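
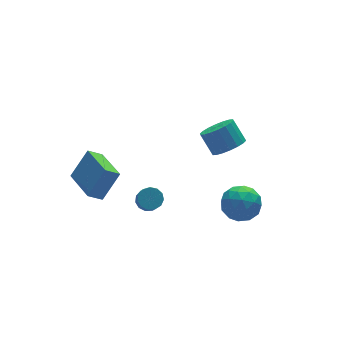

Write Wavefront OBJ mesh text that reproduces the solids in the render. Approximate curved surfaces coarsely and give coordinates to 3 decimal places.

v 3.714 0.807 -0.737
v 4.622 0.802 -0.539
v 4.415 1.667 0.436
v 3.506 1.673 0.237
v 4.591 1.107 -0.817
v 4.383 1.973 0.158
v 4.385 1.353 -1.079
v 4.178 2.218 -0.104
v 4.047 1.49 -1.273
v 3.839 2.356 -0.299
v 3.642 1.493 -1.362
v 3.435 2.359 -0.387
v 3.252 1.359 -1.326
v 3.045 2.225 -0.352
v 2.953 1.117 -1.174
v 2.746 1.982 -0.2
v 2.805 0.813 -0.936
v 2.598 1.678 0.039
v 2.837 0.507 -0.658
v 2.629 1.373 0.317
v 3.042 0.262 -0.396
v 2.835 1.127 0.579
v 3.381 0.124 -0.201
v 3.173 0.99 0.773
v 3.785 0.121 -0.113
v 3.578 0.987 0.862
v 4.175 0.255 -0.148
v 3.968 1.121 0.826
v 4.474 0.498 -0.3
v 4.267 1.363 0.674
v 2.175 -1.351 -1.713
v 2.887 -1.312 -2.5
v 2.413 -3.048 -1.58
v 3.125 -3.009 -2.367
v 3.349 -2.572 -1.426
v 3.202 -1.523 -1.507
v 2.098 -2.837 -2.573
v 1.951 -1.788 -2.654
v 2.84 -2.231 -3.031
v 3.613 -2.067 -2.322
v 1.687 -2.293 -1.758
v 2.46 -2.129 -1.049
v 2.51 -1.183 -2.118
v 2.79 -3.177 -1.962
v 2.922 -2.92 -1.409
v 3.34 -2.898 -1.871
v 2.695 -1.307 -1.535
v 3.114 -1.284 -1.997
v 3.386 -2.024 -1.366
v 2.186 -3.076 -2.083
v 2.605 -3.053 -2.545
v 1.96 -1.462 -2.209
v 2.378 -1.44 -2.671
v 1.914 -2.336 -2.714
v 2.901 -1.7 -2.892
v 3.041 -2.697 -2.815
v 2.437 -2.596 -2.935
v 2.35 -1.98 -2.983
v 3.356 -1.604 -2.476
v 3.496 -2.601 -2.398
v 3.627 -2.344 -1.845
v 3.541 -1.727 -1.893
v 3.328 -2.143 -2.788
v 1.804 -1.759 -1.682
v 1.944 -2.756 -1.604
v 1.759 -2.633 -2.187
v 1.673 -2.016 -2.235
v 2.259 -1.663 -1.265
v 2.399 -2.66 -1.188
v 2.95 -2.38 -1.097
v 2.863 -1.764 -1.145
v 1.972 -2.217 -1.292
v -3.401 2.043 -2.252
v -2.328 2.235 -0.882
v -3.269 4.191 -2.656
v -2.196 4.383 -1.287
v -2.684 1.897 -2.793
v -1.611 2.089 -1.424
v -2.552 4.045 -3.198
v -1.479 4.237 -1.828
v -2.323 -2.131 0.806
v -2.032 -2.581 0.537
v -2.285 -3.299 1.464
v -2.577 -2.849 1.734
v -1.803 -2.418 0.726
v -2.056 -3.137 1.653
v -1.739 -2.165 0.94
v -1.993 -2.883 1.867
v -1.861 -1.9 1.112
v -2.115 -2.619 2.039
v -2.13 -1.709 1.187
v -2.383 -2.427 2.114
v -2.46 -1.651 1.141
v -2.713 -2.37 2.068
v -2.746 -1.746 0.989
v -3 -2.465 1.916
v -2.899 -1.963 0.779
v -3.152 -2.682 1.706
v -2.868 -2.233 0.578
v -3.122 -2.952 1.505
v -2.665 -2.471 0.449
v -2.919 -3.189 1.376
v -2.353 -2.6 0.434
v -2.607 -3.319 1.361
f 2 1 5
f 2 5 3
f 3 5 6
f 3 6 4
f 5 1 7
f 5 7 6
f 6 7 8
f 6 8 4
f 7 1 9
f 7 9 8
f 8 9 10
f 8 10 4
f 9 1 11
f 9 11 10
f 10 11 12
f 10 12 4
f 11 1 13
f 11 13 12
f 12 13 14
f 12 14 4
f 13 1 15
f 13 15 14
f 14 15 16
f 14 16 4
f 15 1 17
f 15 17 16
f 16 17 18
f 16 18 4
f 17 1 19
f 17 19 18
f 18 19 20
f 18 20 4
f 19 1 21
f 19 21 20
f 20 21 22
f 20 22 4
f 21 1 23
f 21 23 22
f 22 23 24
f 22 24 4
f 23 1 25
f 23 25 24
f 24 25 26
f 24 26 4
f 25 1 27
f 25 27 26
f 26 27 28
f 26 28 4
f 27 1 29
f 27 29 28
f 28 29 30
f 28 30 4
f 29 1 2
f 29 2 30
f 30 2 3
f 30 3 4
f 31 68 47
f 68 42 71
f 47 71 36
f 68 71 47
f 31 47 43
f 47 36 48
f 43 48 32
f 47 48 43
f 31 43 52
f 43 32 53
f 52 53 38
f 43 53 52
f 31 52 64
f 52 38 67
f 64 67 41
f 52 67 64
f 31 64 68
f 64 41 72
f 68 72 42
f 64 72 68
f 32 48 59
f 48 36 62
f 59 62 40
f 48 62 59
f 36 71 49
f 71 42 70
f 49 70 35
f 71 70 49
f 42 72 69
f 72 41 65
f 69 65 33
f 72 65 69
f 41 67 66
f 67 38 54
f 66 54 37
f 67 54 66
f 38 53 58
f 53 32 55
f 58 55 39
f 53 55 58
f 34 60 46
f 60 40 61
f 46 61 35
f 60 61 46
f 34 46 44
f 46 35 45
f 44 45 33
f 46 45 44
f 34 44 51
f 44 33 50
f 51 50 37
f 44 50 51
f 34 51 56
f 51 37 57
f 56 57 39
f 51 57 56
f 34 56 60
f 56 39 63
f 60 63 40
f 56 63 60
f 35 61 49
f 61 40 62
f 49 62 36
f 61 62 49
f 33 45 69
f 45 35 70
f 69 70 42
f 45 70 69
f 37 50 66
f 50 33 65
f 66 65 41
f 50 65 66
f 39 57 58
f 57 37 54
f 58 54 38
f 57 54 58
f 40 63 59
f 63 39 55
f 59 55 32
f 63 55 59
f 74 76 73
f 77 74 73
f 73 76 75
f 75 77 73
f 74 80 76
f 78 74 77
f 78 80 74
f 76 80 75
f 79 77 75
f 75 80 79
f 79 78 77
f 80 78 79
f 82 81 85
f 82 85 83
f 83 85 86
f 83 86 84
f 85 81 87
f 85 87 86
f 86 87 88
f 86 88 84
f 87 81 89
f 87 89 88
f 88 89 90
f 88 90 84
f 89 81 91
f 89 91 90
f 90 91 92
f 90 92 84
f 91 81 93
f 91 93 92
f 92 93 94
f 92 94 84
f 93 81 95
f 93 95 94
f 94 95 96
f 94 96 84
f 95 81 97
f 95 97 96
f 96 97 98
f 96 98 84
f 97 81 99
f 97 99 98
f 98 99 100
f 98 100 84
f 99 81 101
f 99 101 100
f 100 101 102
f 100 102 84
f 101 81 103
f 101 103 102
f 102 103 104
f 102 104 84
f 103 81 82
f 103 82 104
f 104 82 83
f 104 83 84



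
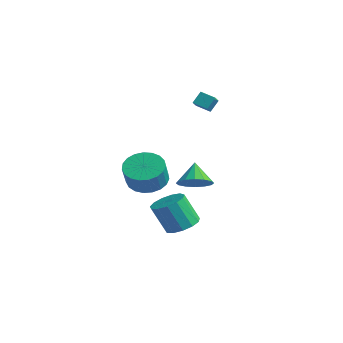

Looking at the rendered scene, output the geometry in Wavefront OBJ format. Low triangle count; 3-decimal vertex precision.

v -2.207 3.044 2.613
v -2.209 3.538 3.255
v -2.845 3.724 2.088
v -2.847 4.217 2.731
v -1.533 3.443 2.309
v -1.535 3.936 2.952
v -2.171 4.122 1.785
v -2.173 4.616 2.427
v 0.016 0.809 -4.469
v 0.905 0.739 -4.206
v 0.394 0.181 -2.628
v -0.496 0.251 -2.891
v 0.753 1.225 -4.083
v 0.241 0.667 -2.505
v 0.366 1.579 -4.083
v -0.145 1.021 -2.505
v -0.131 1.689 -4.205
v -0.643 1.131 -2.627
v -0.582 1.519 -4.411
v -1.093 0.961 -2.834
v -0.843 1.124 -4.636
v -1.355 0.566 -3.058
v -0.832 0.629 -4.807
v -1.343 0.071 -3.229
v -0.551 0.191 -4.871
v -1.062 -0.367 -3.293
v -0.091 -0.051 -4.807
v -0.602 -0.609 -3.23
v 0.404 -0.019 -4.636
v -0.108 -0.578 -3.058
v 0.775 0.275 -4.412
v 0.263 -0.283 -2.834
v -1.23 2.473 -2.461
v -0.438 2.454 -1.954
v -1.91 2.967 -1.379
v -0.445 2.895 -2.16
v -0.663 3.223 -2.447
v -1.032 3.35 -2.737
v -1.455 3.242 -2.953
v -1.817 2.928 -3.037
v -2.022 2.492 -2.967
v -2.014 2.051 -2.761
v -1.797 1.723 -2.475
v -1.428 1.596 -2.185
v -1.005 1.704 -1.969
v -0.643 2.018 -1.884
v -0.028 -1.225 -0.853
v 0.687 -0.472 -0.787
v 1.163 -1.023 0.338
v 0.448 -1.775 0.273
v 0.357 -0.303 -0.565
v 0.833 -0.853 0.561
v -0.039 -0.293 -0.392
v 0.437 -0.843 0.733
v -0.434 -0.444 -0.299
v 0.043 -0.994 0.826
v -0.758 -0.73 -0.302
v -0.282 -1.28 0.824
v -0.956 -1.101 -0.4
v -0.48 -1.652 0.726
v -0.994 -1.494 -0.576
v -0.517 -2.045 0.549
v -0.864 -1.841 -0.8
v -0.388 -2.391 0.325
v -0.59 -2.081 -1.033
v -0.114 -2.631 0.092
v -0.219 -2.173 -1.235
v 0.257 -2.723 -0.11
v 0.185 -2.101 -1.371
v 0.661 -2.651 -0.246
v 0.552 -1.877 -1.417
v 1.028 -2.428 -0.292
v 0.819 -1.541 -1.366
v 1.295 -2.091 -0.241
v 0.94 -1.15 -1.226
v 1.416 -1.7 -0.1
v 0.893 -0.772 -1.021
v 1.369 -1.322 0.104
f 2 4 1
f 5 2 1
f 1 4 3
f 3 5 1
f 2 8 4
f 6 2 5
f 6 8 2
f 4 8 3
f 7 5 3
f 3 8 7
f 7 6 5
f 8 6 7
f 10 9 13
f 10 13 11
f 11 13 14
f 11 14 12
f 13 9 15
f 13 15 14
f 14 15 16
f 14 16 12
f 15 9 17
f 15 17 16
f 16 17 18
f 16 18 12
f 17 9 19
f 17 19 18
f 18 19 20
f 18 20 12
f 19 9 21
f 19 21 20
f 20 21 22
f 20 22 12
f 21 9 23
f 21 23 22
f 22 23 24
f 22 24 12
f 23 9 25
f 23 25 24
f 24 25 26
f 24 26 12
f 25 9 27
f 25 27 26
f 26 27 28
f 26 28 12
f 27 9 29
f 27 29 28
f 28 29 30
f 28 30 12
f 29 9 31
f 29 31 30
f 30 31 32
f 30 32 12
f 31 9 10
f 31 10 32
f 32 10 11
f 32 11 12
f 34 33 36
f 34 36 35
f 36 33 37
f 36 37 35
f 37 33 38
f 37 38 35
f 38 33 39
f 38 39 35
f 39 33 40
f 39 40 35
f 40 33 41
f 40 41 35
f 41 33 42
f 41 42 35
f 42 33 43
f 42 43 35
f 43 33 44
f 43 44 35
f 44 33 45
f 44 45 35
f 45 33 46
f 45 46 35
f 46 33 34
f 46 34 35
f 48 47 51
f 48 51 49
f 49 51 52
f 49 52 50
f 51 47 53
f 51 53 52
f 52 53 54
f 52 54 50
f 53 47 55
f 53 55 54
f 54 55 56
f 54 56 50
f 55 47 57
f 55 57 56
f 56 57 58
f 56 58 50
f 57 47 59
f 57 59 58
f 58 59 60
f 58 60 50
f 59 47 61
f 59 61 60
f 60 61 62
f 60 62 50
f 61 47 63
f 61 63 62
f 62 63 64
f 62 64 50
f 63 47 65
f 63 65 64
f 64 65 66
f 64 66 50
f 65 47 67
f 65 67 66
f 66 67 68
f 66 68 50
f 67 47 69
f 67 69 68
f 68 69 70
f 68 70 50
f 69 47 71
f 69 71 70
f 70 71 72
f 70 72 50
f 71 47 73
f 71 73 72
f 72 73 74
f 72 74 50
f 73 47 75
f 73 75 74
f 74 75 76
f 74 76 50
f 75 47 77
f 75 77 76
f 76 77 78
f 76 78 50
f 77 47 48
f 77 48 78
f 78 48 49
f 78 49 50



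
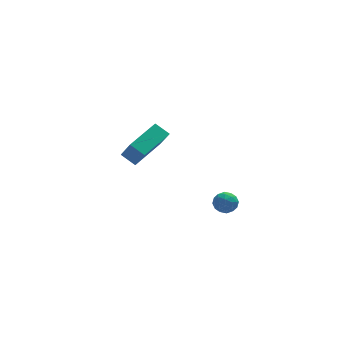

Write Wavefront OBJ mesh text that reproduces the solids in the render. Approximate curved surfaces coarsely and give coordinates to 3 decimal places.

v 0.507 -2.32 2.586
v 0.765 -2.546 3.141
v -0.445 -2.294 3.039
v -0.187 -2.52 3.594
v -0.045 -1.918 3.39
v 0.544 -1.933 3.11
v -0.224 -2.907 3.07
v 0.365 -2.922 2.79
v 0.313 -2.909 3.44
v 0.424 -2.297 3.637
v -0.104 -2.543 2.543
v 0.007 -1.931 2.74
v 0.72 -2.435 2.824
v -0.4 -2.405 3.356
v -0.316 -2.051 3.237
v -0.164 -2.183 3.562
v 0.59 -2.075 2.806
v 0.741 -2.208 3.131
v 0.265 -1.839 3.278
v -0.421 -2.632 3.049
v -0.27 -2.765 3.374
v 0.484 -2.657 2.618
v 0.636 -2.789 2.943
v 0.055 -3.001 2.902
v 0.606 -2.781 3.325
v 0.046 -2.766 3.592
v 0.024 -2.993 3.284
v 0.37 -3.003 3.119
v 0.671 -2.422 3.442
v 0.111 -2.407 3.708
v 0.195 -2.053 3.588
v 0.541 -2.062 3.424
v 0.405 -2.635 3.617
v 0.209 -2.433 2.472
v -0.351 -2.418 2.738
v -0.221 -2.778 2.756
v 0.125 -2.787 2.592
v 0.274 -2.074 2.588
v -0.286 -2.059 2.855
v -0.05 -1.837 3.061
v 0.296 -1.847 2.896
v -0.085 -2.205 2.563
v -2.762 2.467 3.618
v -3.386 2.992 4.126
v -3.097 3.164 2.487
v -3.72 3.689 2.995
v -1.2 3.911 4.045
v -1.823 4.436 4.553
v -1.534 4.608 2.914
v -2.158 5.133 3.422
f 1 38 17
f 38 12 41
f 17 41 6
f 38 41 17
f 1 17 13
f 17 6 18
f 13 18 2
f 17 18 13
f 1 13 22
f 13 2 23
f 22 23 8
f 13 23 22
f 1 22 34
f 22 8 37
f 34 37 11
f 22 37 34
f 1 34 38
f 34 11 42
f 38 42 12
f 34 42 38
f 2 18 29
f 18 6 32
f 29 32 10
f 18 32 29
f 6 41 19
f 41 12 40
f 19 40 5
f 41 40 19
f 12 42 39
f 42 11 35
f 39 35 3
f 42 35 39
f 11 37 36
f 37 8 24
f 36 24 7
f 37 24 36
f 8 23 28
f 23 2 25
f 28 25 9
f 23 25 28
f 4 30 16
f 30 10 31
f 16 31 5
f 30 31 16
f 4 16 14
f 16 5 15
f 14 15 3
f 16 15 14
f 4 14 21
f 14 3 20
f 21 20 7
f 14 20 21
f 4 21 26
f 21 7 27
f 26 27 9
f 21 27 26
f 4 26 30
f 26 9 33
f 30 33 10
f 26 33 30
f 5 31 19
f 31 10 32
f 19 32 6
f 31 32 19
f 3 15 39
f 15 5 40
f 39 40 12
f 15 40 39
f 7 20 36
f 20 3 35
f 36 35 11
f 20 35 36
f 9 27 28
f 27 7 24
f 28 24 8
f 27 24 28
f 10 33 29
f 33 9 25
f 29 25 2
f 33 25 29
f 44 46 43
f 47 44 43
f 43 46 45
f 45 47 43
f 44 50 46
f 48 44 47
f 48 50 44
f 46 50 45
f 49 47 45
f 45 50 49
f 49 48 47
f 50 48 49



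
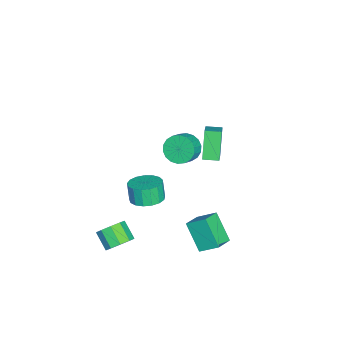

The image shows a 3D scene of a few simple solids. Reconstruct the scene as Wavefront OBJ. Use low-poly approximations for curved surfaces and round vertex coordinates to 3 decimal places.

v 2.798 3.165 -1.531
v 3.881 2.752 -1.12
v 2.923 4.285 -0.733
v 4.006 3.871 -0.322
v 3.714 4.109 -2.998
v 4.797 3.695 -2.587
v 3.839 5.228 -2.2
v 4.922 4.815 -1.789
v 2.155 0.157 -1.099
v 3.001 0.628 -0.779
v 2.671 0.434 0.379
v 1.825 -0.037 0.059
v 2.672 0.988 -0.812
v 2.343 0.793 0.346
v 2.225 1.157 -0.911
v 1.896 0.963 0.247
v 1.762 1.098 -1.053
v 1.432 0.903 0.105
v 1.389 0.822 -1.205
v 1.059 0.628 -0.047
v 1.191 0.395 -1.334
v 0.861 0.2 -0.175
v 1.214 -0.087 -1.408
v 0.884 -0.282 -0.25
v 1.452 -0.513 -1.412
v 1.123 -0.708 -0.253
v 1.852 -0.785 -1.344
v 1.522 -0.98 -0.185
v 2.321 -0.842 -1.22
v 1.991 -1.036 -0.061
v 2.752 -0.669 -1.068
v 2.422 -0.864 0.09
v 3.046 -0.307 -0.924
v 2.716 -0.502 0.235
v 3.136 0.161 -0.82
v 2.806 -0.034 0.339
v -4.041 1.087 -2.07
v -3.574 0.722 -2.888
v -2.671 0.488 -2.267
v -3.139 0.853 -1.45
v -3.458 1.156 -2.892
v -2.556 0.922 -2.271
v -3.457 1.577 -2.733
v -2.555 1.342 -2.113
v -3.573 1.901 -2.444
v -2.671 1.666 -1.823
v -3.781 2.063 -2.08
v -2.879 1.829 -1.459
v -4.04 2.032 -1.714
v -3.138 1.798 -1.093
v -4.3 1.814 -1.419
v -3.398 1.58 -0.798
v -4.509 1.452 -1.253
v -3.606 1.218 -0.632
v -4.624 1.018 -1.249
v -3.722 0.784 -0.628
v -4.625 0.598 -1.407
v -3.723 0.363 -0.787
v -4.509 0.274 -1.697
v -3.607 0.039 -1.076
v -4.301 0.111 -2.061
v -3.399 -0.123 -1.44
v -4.042 0.142 -2.427
v -3.14 -0.092 -1.806
v -3.782 0.36 -2.722
v -2.88 0.126 -2.101
v 4.074 -0.995 -3.766
v 4.647 -0.834 -3.091
v 3.919 -1.564 -2.299
v 3.346 -1.725 -2.974
v 4.207 -0.404 -3.1
v 3.478 -1.134 -2.308
v 3.704 -0.251 -3.421
v 2.976 -0.98 -2.629
v 3.375 -0.446 -3.903
v 2.646 -1.175 -3.111
v 3.372 -0.898 -4.321
v 2.644 -1.627 -3.529
v 3.699 -1.396 -4.48
v 2.97 -2.125 -3.687
v 4.2 -1.706 -4.304
v 3.472 -2.435 -3.512
v 4.643 -1.684 -3.877
v 3.915 -2.413 -3.084
v 4.82 -1.34 -3.398
v 4.091 -2.069 -2.605
v 0.946 3.118 2.454
v -0.075 3.035 4.077
v 0.827 4.05 2.426
v -0.195 3.967 4.05
v 2.135 3.293 3.21
v 1.113 3.21 4.834
v 2.015 4.225 3.183
v 0.994 4.142 4.806
f 2 4 1
f 5 2 1
f 1 4 3
f 3 5 1
f 2 8 4
f 6 2 5
f 6 8 2
f 4 8 3
f 7 5 3
f 3 8 7
f 7 6 5
f 8 6 7
f 10 9 13
f 10 13 11
f 11 13 14
f 11 14 12
f 13 9 15
f 13 15 14
f 14 15 16
f 14 16 12
f 15 9 17
f 15 17 16
f 16 17 18
f 16 18 12
f 17 9 19
f 17 19 18
f 18 19 20
f 18 20 12
f 19 9 21
f 19 21 20
f 20 21 22
f 20 22 12
f 21 9 23
f 21 23 22
f 22 23 24
f 22 24 12
f 23 9 25
f 23 25 24
f 24 25 26
f 24 26 12
f 25 9 27
f 25 27 26
f 26 27 28
f 26 28 12
f 27 9 29
f 27 29 28
f 28 29 30
f 28 30 12
f 29 9 31
f 29 31 30
f 30 31 32
f 30 32 12
f 31 9 33
f 31 33 32
f 32 33 34
f 32 34 12
f 33 9 35
f 33 35 34
f 34 35 36
f 34 36 12
f 35 9 10
f 35 10 36
f 36 10 11
f 36 11 12
f 38 37 41
f 38 41 39
f 39 41 42
f 39 42 40
f 41 37 43
f 41 43 42
f 42 43 44
f 42 44 40
f 43 37 45
f 43 45 44
f 44 45 46
f 44 46 40
f 45 37 47
f 45 47 46
f 46 47 48
f 46 48 40
f 47 37 49
f 47 49 48
f 48 49 50
f 48 50 40
f 49 37 51
f 49 51 50
f 50 51 52
f 50 52 40
f 51 37 53
f 51 53 52
f 52 53 54
f 52 54 40
f 53 37 55
f 53 55 54
f 54 55 56
f 54 56 40
f 55 37 57
f 55 57 56
f 56 57 58
f 56 58 40
f 57 37 59
f 57 59 58
f 58 59 60
f 58 60 40
f 59 37 61
f 59 61 60
f 60 61 62
f 60 62 40
f 61 37 63
f 61 63 62
f 62 63 64
f 62 64 40
f 63 37 65
f 63 65 64
f 64 65 66
f 64 66 40
f 65 37 38
f 65 38 66
f 66 38 39
f 66 39 40
f 68 67 71
f 68 71 69
f 69 71 72
f 69 72 70
f 71 67 73
f 71 73 72
f 72 73 74
f 72 74 70
f 73 67 75
f 73 75 74
f 74 75 76
f 74 76 70
f 75 67 77
f 75 77 76
f 76 77 78
f 76 78 70
f 77 67 79
f 77 79 78
f 78 79 80
f 78 80 70
f 79 67 81
f 79 81 80
f 80 81 82
f 80 82 70
f 81 67 83
f 81 83 82
f 82 83 84
f 82 84 70
f 83 67 85
f 83 85 84
f 84 85 86
f 84 86 70
f 85 67 68
f 85 68 86
f 86 68 69
f 86 69 70
f 88 90 87
f 91 88 87
f 87 90 89
f 89 91 87
f 88 94 90
f 92 88 91
f 92 94 88
f 90 94 89
f 93 91 89
f 89 94 93
f 93 92 91
f 94 92 93



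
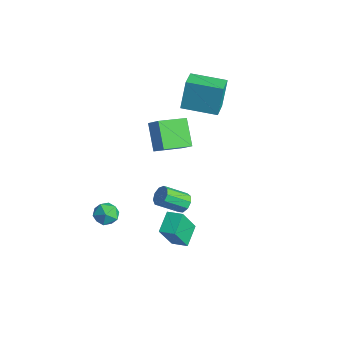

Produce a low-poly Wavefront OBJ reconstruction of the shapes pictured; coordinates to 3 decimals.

v -4.037 3.384 1.68
v -4.239 3.809 3.428
v -2.737 4.85 1.474
v -2.938 5.274 3.222
v -3.042 2.546 1.998
v -3.243 2.97 3.746
v -1.741 4.011 1.792
v -1.943 4.436 3.54
v -1.594 -2.026 -2.966
v -1.103 -2.18 -3.564
v -2.477 -2.78 -3.496
v -1.986 -2.934 -4.094
v -1.829 -3.212 -3.373
v -1.284 -2.746 -3.045
v -2.296 -2.214 -4.015
v -1.751 -1.748 -3.687
v -1.537 -2.296 -4.212
v -1.249 -2.914 -3.815
v -2.331 -2.046 -3.245
v -2.043 -2.664 -2.848
v -4.409 1.394 0.226
v -3.648 1.574 0.897
v -4.411 3.084 -0.226
v -3.65 3.265 0.444
v -3.21 1.055 -1.044
v -2.449 1.236 -0.374
v -3.212 2.746 -1.497
v -2.451 2.926 -0.826
v 0.385 0.612 -3.978
v 0.593 -0.234 -2.403
v 1.107 1.118 -3.802
v 1.316 0.273 -2.227
v 1.144 -0.273 -4.553
v 1.353 -1.118 -2.978
v 1.867 0.234 -4.377
v 2.075 -0.612 -2.802
v 2.313 -0.232 -0.28
v 2.75 -0.085 0.088
v 2.424 -1.221 0.928
v 1.987 -1.368 0.56
v 2.407 0.097 0.201
v 2.082 -1.039 1.041
v 2.021 0.124 0.088
v 1.695 -1.012 0.929
v 1.771 -0.015 -0.197
v 1.445 -1.151 0.644
v 1.775 -0.256 -0.521
v 1.449 -1.391 0.32
v 2.03 -0.485 -0.732
v 1.704 -1.621 0.108
v 2.418 -0.597 -0.732
v 2.092 -1.732 0.108
v 2.757 -0.537 -0.521
v 2.431 -1.673 0.32
v 2.888 -0.335 -0.197
v 2.562 -1.471 0.644
f 2 4 1
f 5 2 1
f 1 4 3
f 3 5 1
f 2 8 4
f 6 2 5
f 6 8 2
f 4 8 3
f 7 5 3
f 3 8 7
f 7 6 5
f 8 6 7
f 9 20 14
f 9 14 10
f 9 10 16
f 9 16 19
f 9 19 20
f 10 14 18
f 14 20 13
f 20 19 11
f 19 16 15
f 16 10 17
f 12 18 13
f 12 13 11
f 12 11 15
f 12 15 17
f 12 17 18
f 13 18 14
f 11 13 20
f 15 11 19
f 17 15 16
f 18 17 10
f 22 24 21
f 25 22 21
f 21 24 23
f 23 25 21
f 22 28 24
f 26 22 25
f 26 28 22
f 24 28 23
f 27 25 23
f 23 28 27
f 27 26 25
f 28 26 27
f 30 32 29
f 33 30 29
f 29 32 31
f 31 33 29
f 30 36 32
f 34 30 33
f 34 36 30
f 32 36 31
f 35 33 31
f 31 36 35
f 35 34 33
f 36 34 35
f 38 37 41
f 38 41 39
f 39 41 42
f 39 42 40
f 41 37 43
f 41 43 42
f 42 43 44
f 42 44 40
f 43 37 45
f 43 45 44
f 44 45 46
f 44 46 40
f 45 37 47
f 45 47 46
f 46 47 48
f 46 48 40
f 47 37 49
f 47 49 48
f 48 49 50
f 48 50 40
f 49 37 51
f 49 51 50
f 50 51 52
f 50 52 40
f 51 37 53
f 51 53 52
f 52 53 54
f 52 54 40
f 53 37 55
f 53 55 54
f 54 55 56
f 54 56 40
f 55 37 38
f 55 38 56
f 56 38 39
f 56 39 40



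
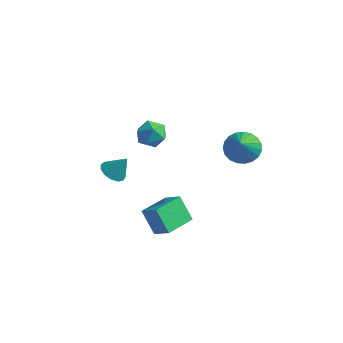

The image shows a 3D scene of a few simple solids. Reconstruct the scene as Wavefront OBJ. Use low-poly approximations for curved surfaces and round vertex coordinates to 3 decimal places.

v -2.672 -3.784 -0.039
v -2.03 -4.151 -0.286
v -2.028 -3.396 1.059
v -2.007 -3.742 -0.444
v -2.195 -3.346 -0.473
v -2.534 -3.089 -0.365
v -2.917 -3.052 -0.153
v -3.223 -3.248 0.095
v -3.353 -3.614 0.301
v -3.267 -4.034 0.399
v -2.992 -4.374 0.358
v -2.616 -4.527 0.191
v -2.257 -4.444 -0.049
v -4.268 1.861 -0.483
v -3.444 1.723 -0.969
v -4.316 0.337 -0.131
v -3.492 0.199 -0.617
v -3.486 0.697 0.212
v -3.457 1.639 -0.006
v -4.303 0.421 -1.094
v -4.274 1.363 -1.312
v -3.465 0.833 -1.347
v -2.96 1.003 -0.54
v -4.8 1.057 -0.56
v -4.295 1.227 0.247
v 3 -0.278 2.345
v 3.805 -0.482 1.788
v 3.7 -1.522 3.815
v 3.932 -0.152 2.007
v 3.898 0.157 2.284
v 3.709 0.39 2.572
v 3.397 0.507 2.82
v 3.016 0.489 2.986
v 2.633 0.339 3.041
v 2.312 0.081 2.976
v 2.111 -0.238 2.802
v 2.063 -0.564 2.548
v 2.178 -0.841 2.26
v 2.434 -1.02 1.986
v 2.788 -1.071 1.774
v 3.179 -0.985 1.661
v 3.539 -0.776 1.666
v -1.146 -3.366 -2.769
v -0.116 -3.476 -2.07
v -0.949 -1.577 -2.779
v 0.081 -1.687 -2.08
v -0.241 -3.473 -4.12
v 0.789 -3.583 -3.421
v -0.044 -1.684 -4.13
v 0.986 -1.794 -3.431
f 2 1 4
f 2 4 3
f 4 1 5
f 4 5 3
f 5 1 6
f 5 6 3
f 6 1 7
f 6 7 3
f 7 1 8
f 7 8 3
f 8 1 9
f 8 9 3
f 9 1 10
f 9 10 3
f 10 1 11
f 10 11 3
f 11 1 12
f 11 12 3
f 12 1 13
f 12 13 3
f 13 1 2
f 13 2 3
f 14 25 19
f 14 19 15
f 14 15 21
f 14 21 24
f 14 24 25
f 15 19 23
f 19 25 18
f 25 24 16
f 24 21 20
f 21 15 22
f 17 23 18
f 17 18 16
f 17 16 20
f 17 20 22
f 17 22 23
f 18 23 19
f 16 18 25
f 20 16 24
f 22 20 21
f 23 22 15
f 27 26 29
f 27 29 28
f 29 26 30
f 29 30 28
f 30 26 31
f 30 31 28
f 31 26 32
f 31 32 28
f 32 26 33
f 32 33 28
f 33 26 34
f 33 34 28
f 34 26 35
f 34 35 28
f 35 26 36
f 35 36 28
f 36 26 37
f 36 37 28
f 37 26 38
f 37 38 28
f 38 26 39
f 38 39 28
f 39 26 40
f 39 40 28
f 40 26 41
f 40 41 28
f 41 26 42
f 41 42 28
f 42 26 27
f 42 27 28
f 44 46 43
f 47 44 43
f 43 46 45
f 45 47 43
f 44 50 46
f 48 44 47
f 48 50 44
f 46 50 45
f 49 47 45
f 45 50 49
f 49 48 47
f 50 48 49



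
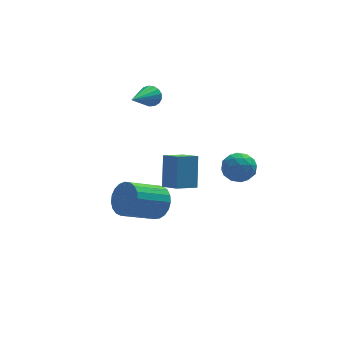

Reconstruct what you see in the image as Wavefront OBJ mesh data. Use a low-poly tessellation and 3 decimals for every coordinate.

v -0.54 -0.368 -3.034
v -0.029 -1.11 -2.579
v -1.768 -1.715 -1.612
v -2.28 -0.972 -2.066
v 0.013 -0.795 -2.305
v -1.726 -1.4 -1.338
v -0.04 -0.405 -2.157
v -1.779 -1.01 -1.19
v -0.18 -0.009 -2.161
v -1.919 -0.614 -1.194
v -0.382 0.325 -2.316
v -2.121 -0.28 -1.348
v -0.611 0.539 -2.594
v -2.351 -0.066 -1.627
v -0.829 0.597 -2.949
v -2.568 -0.008 -1.982
v -0.996 0.488 -3.318
v -2.735 -0.117 -2.351
v -1.085 0.231 -3.638
v -2.824 -0.374 -2.671
v -1.079 -0.13 -3.854
v -2.819 -0.735 -2.887
v -0.981 -0.531 -3.928
v -2.72 -1.136 -2.96
v -0.806 -0.904 -3.847
v -2.545 -1.509 -2.88
v -0.585 -1.185 -3.625
v -2.324 -1.79 -2.658
v -0.357 -1.324 -3.302
v -2.096 -1.929 -2.334
v -0.16 -1.298 -2.931
v -1.899 -1.903 -1.964
v -0.36 -4.01 0.558
v -0.126 -3.129 2.122
v -0.857 -3.135 0.139
v -0.623 -2.254 1.703
v 0.723 -3.586 0.157
v 0.957 -2.705 1.721
v 0.226 -2.711 -0.262
v 0.46 -1.83 1.302
v -0.226 2.812 2.58
v 0.188 2.734 3.061
v -1.434 1.348 3.38
v -0.004 2.949 3.165
v -0.247 3.132 3.134
v -0.486 3.243 2.977
v -0.665 3.255 2.728
v -0.743 3.165 2.446
v -0.703 2.995 2.194
v -0.554 2.783 2.031
v -0.33 2.578 1.994
v -0.082 2.426 2.091
v 0.133 2.363 2.3
v 0.266 2.403 2.573
v 0.286 2.537 2.848
v 2.065 -3.341 1.518
v 2.939 -3.236 1.364
v 2.281 -4.744 1.796
v 3.155 -4.639 1.642
v 2.781 -4.269 2.364
v 2.648 -3.402 2.193
v 2.572 -4.578 0.967
v 2.439 -3.711 0.796
v 3.253 -4.001 1.024
v 3.382 -3.81 1.887
v 1.838 -4.17 1.273
v 1.967 -3.979 2.136
v 2.483 -3.166 1.417
v 2.737 -4.814 1.743
v 2.517 -4.597 2.168
v 3.031 -4.536 2.077
v 2.312 -3.263 1.904
v 2.825 -3.202 1.814
v 2.733 -3.809 2.401
v 2.395 -4.778 1.346
v 2.908 -4.717 1.256
v 2.189 -3.444 1.083
v 2.703 -3.383 0.992
v 2.487 -4.171 0.759
v 3.181 -3.553 1.126
v 3.308 -4.378 1.289
v 2.966 -4.342 0.893
v 2.887 -3.832 0.792
v 3.257 -3.441 1.634
v 3.384 -4.266 1.797
v 3.164 -4.048 2.222
v 3.086 -3.539 2.121
v 3.441 -3.891 1.434
v 1.836 -3.714 1.363
v 1.963 -4.539 1.526
v 2.134 -4.441 1.039
v 2.056 -3.932 0.938
v 1.912 -3.602 1.871
v 2.039 -4.427 2.034
v 2.333 -4.148 2.368
v 2.254 -3.638 2.267
v 1.779 -4.089 1.726
f 2 1 5
f 2 5 3
f 3 5 6
f 3 6 4
f 5 1 7
f 5 7 6
f 6 7 8
f 6 8 4
f 7 1 9
f 7 9 8
f 8 9 10
f 8 10 4
f 9 1 11
f 9 11 10
f 10 11 12
f 10 12 4
f 11 1 13
f 11 13 12
f 12 13 14
f 12 14 4
f 13 1 15
f 13 15 14
f 14 15 16
f 14 16 4
f 15 1 17
f 15 17 16
f 16 17 18
f 16 18 4
f 17 1 19
f 17 19 18
f 18 19 20
f 18 20 4
f 19 1 21
f 19 21 20
f 20 21 22
f 20 22 4
f 21 1 23
f 21 23 22
f 22 23 24
f 22 24 4
f 23 1 25
f 23 25 24
f 24 25 26
f 24 26 4
f 25 1 27
f 25 27 26
f 26 27 28
f 26 28 4
f 27 1 29
f 27 29 28
f 28 29 30
f 28 30 4
f 29 1 31
f 29 31 30
f 30 31 32
f 30 32 4
f 31 1 2
f 31 2 32
f 32 2 3
f 32 3 4
f 34 36 33
f 37 34 33
f 33 36 35
f 35 37 33
f 34 40 36
f 38 34 37
f 38 40 34
f 36 40 35
f 39 37 35
f 35 40 39
f 39 38 37
f 40 38 39
f 42 41 44
f 42 44 43
f 44 41 45
f 44 45 43
f 45 41 46
f 45 46 43
f 46 41 47
f 46 47 43
f 47 41 48
f 47 48 43
f 48 41 49
f 48 49 43
f 49 41 50
f 49 50 43
f 50 41 51
f 50 51 43
f 51 41 52
f 51 52 43
f 52 41 53
f 52 53 43
f 53 41 54
f 53 54 43
f 54 41 55
f 54 55 43
f 55 41 42
f 55 42 43
f 56 93 72
f 93 67 96
f 72 96 61
f 93 96 72
f 56 72 68
f 72 61 73
f 68 73 57
f 72 73 68
f 56 68 77
f 68 57 78
f 77 78 63
f 68 78 77
f 56 77 89
f 77 63 92
f 89 92 66
f 77 92 89
f 56 89 93
f 89 66 97
f 93 97 67
f 89 97 93
f 57 73 84
f 73 61 87
f 84 87 65
f 73 87 84
f 61 96 74
f 96 67 95
f 74 95 60
f 96 95 74
f 67 97 94
f 97 66 90
f 94 90 58
f 97 90 94
f 66 92 91
f 92 63 79
f 91 79 62
f 92 79 91
f 63 78 83
f 78 57 80
f 83 80 64
f 78 80 83
f 59 85 71
f 85 65 86
f 71 86 60
f 85 86 71
f 59 71 69
f 71 60 70
f 69 70 58
f 71 70 69
f 59 69 76
f 69 58 75
f 76 75 62
f 69 75 76
f 59 76 81
f 76 62 82
f 81 82 64
f 76 82 81
f 59 81 85
f 81 64 88
f 85 88 65
f 81 88 85
f 60 86 74
f 86 65 87
f 74 87 61
f 86 87 74
f 58 70 94
f 70 60 95
f 94 95 67
f 70 95 94
f 62 75 91
f 75 58 90
f 91 90 66
f 75 90 91
f 64 82 83
f 82 62 79
f 83 79 63
f 82 79 83
f 65 88 84
f 88 64 80
f 84 80 57
f 88 80 84



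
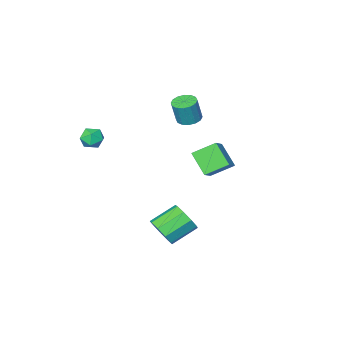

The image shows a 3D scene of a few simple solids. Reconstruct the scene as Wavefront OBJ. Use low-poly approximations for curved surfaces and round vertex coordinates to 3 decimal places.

v -1.358 -0.191 0.931
v -2.558 0.497 1.735
v -1.395 1.087 -0.219
v -2.595 1.775 0.586
v -0.485 0.485 1.654
v -1.685 1.173 2.459
v -0.522 1.763 0.505
v -1.722 2.451 1.309
v -2.82 -3.28 1.968
v -2.12 -2.959 1.792
v -1.74 -2.939 3.336
v -2.44 -3.26 3.512
v -2.371 -2.641 1.849
v -1.991 -2.621 3.393
v -2.742 -2.495 1.939
v -2.362 -2.474 3.482
v -3.134 -2.558 2.036
v -2.754 -2.538 3.58
v -3.442 -2.816 2.115
v -3.062 -2.795 3.659
v -3.583 -3.197 2.155
v -3.203 -3.177 3.698
v -3.52 -3.601 2.144
v -3.14 -3.581 3.688
v -3.269 -3.919 2.087
v -2.889 -3.899 3.631
v -2.898 -4.066 1.998
v -2.518 -4.045 3.541
v -2.506 -4.002 1.9
v -2.126 -3.982 3.444
v -2.198 -3.745 1.821
v -1.818 -3.724 3.365
v -2.057 -3.363 1.782
v -1.677 -3.343 3.325
v 3.103 -3.25 2.052
v 3.672 -3.551 2.56
v 3.148 -4.369 1.34
v 3.717 -4.67 1.848
v 2.947 -4.567 2.11
v 2.919 -3.875 2.55
v 3.901 -4.045 1.35
v 3.873 -3.353 1.79
v 4.165 -4.042 2.126
v 3.576 -4.365 2.596
v 3.244 -3.555 1.304
v 2.655 -3.878 1.774
v 3.611 3.693 -1.704
v 4.094 4.129 -0.944
v 2.552 4.322 -0.076
v 2.069 3.887 -0.836
v 3.897 4.601 -1.398
v 2.356 4.795 -0.53
v 3.567 4.649 -1.995
v 2.025 4.842 -1.127
v 3.257 4.249 -2.456
v 1.715 4.443 -1.588
v 3.113 3.59 -2.565
v 1.571 3.783 -1.697
v 3.202 2.978 -2.271
v 1.66 3.172 -1.403
v 3.482 2.702 -1.712
v 1.94 2.895 -0.844
v 3.823 2.889 -1.149
v 2.281 3.082 -0.281
v 4.064 3.452 -0.846
v 2.522 3.646 0.022
f 2 4 1
f 5 2 1
f 1 4 3
f 3 5 1
f 2 8 4
f 6 2 5
f 6 8 2
f 4 8 3
f 7 5 3
f 3 8 7
f 7 6 5
f 8 6 7
f 10 9 13
f 10 13 11
f 11 13 14
f 11 14 12
f 13 9 15
f 13 15 14
f 14 15 16
f 14 16 12
f 15 9 17
f 15 17 16
f 16 17 18
f 16 18 12
f 17 9 19
f 17 19 18
f 18 19 20
f 18 20 12
f 19 9 21
f 19 21 20
f 20 21 22
f 20 22 12
f 21 9 23
f 21 23 22
f 22 23 24
f 22 24 12
f 23 9 25
f 23 25 24
f 24 25 26
f 24 26 12
f 25 9 27
f 25 27 26
f 26 27 28
f 26 28 12
f 27 9 29
f 27 29 28
f 28 29 30
f 28 30 12
f 29 9 31
f 29 31 30
f 30 31 32
f 30 32 12
f 31 9 33
f 31 33 32
f 32 33 34
f 32 34 12
f 33 9 10
f 33 10 34
f 34 10 11
f 34 11 12
f 35 46 40
f 35 40 36
f 35 36 42
f 35 42 45
f 35 45 46
f 36 40 44
f 40 46 39
f 46 45 37
f 45 42 41
f 42 36 43
f 38 44 39
f 38 39 37
f 38 37 41
f 38 41 43
f 38 43 44
f 39 44 40
f 37 39 46
f 41 37 45
f 43 41 42
f 44 43 36
f 48 47 51
f 48 51 49
f 49 51 52
f 49 52 50
f 51 47 53
f 51 53 52
f 52 53 54
f 52 54 50
f 53 47 55
f 53 55 54
f 54 55 56
f 54 56 50
f 55 47 57
f 55 57 56
f 56 57 58
f 56 58 50
f 57 47 59
f 57 59 58
f 58 59 60
f 58 60 50
f 59 47 61
f 59 61 60
f 60 61 62
f 60 62 50
f 61 47 63
f 61 63 62
f 62 63 64
f 62 64 50
f 63 47 65
f 63 65 64
f 64 65 66
f 64 66 50
f 65 47 48
f 65 48 66
f 66 48 49
f 66 49 50



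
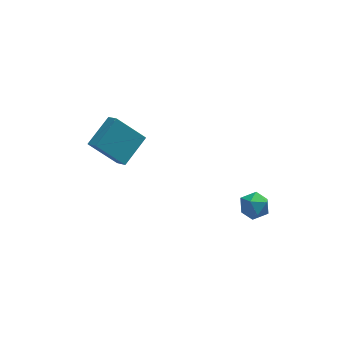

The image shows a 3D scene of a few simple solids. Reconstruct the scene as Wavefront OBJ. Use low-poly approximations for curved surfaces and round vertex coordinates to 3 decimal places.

v -4.112 3.89 1.015
v -3.823 3.273 1.489
v -3.077 4.942 1.754
v -2.789 4.325 2.228
v -2.891 3.535 -0.188
v -2.603 2.918 0.286
v -1.857 4.587 0.551
v -1.568 3.97 1.025
v 1.854 -0.319 0.712
v 2.523 -0.267 0.989
v 2.257 -1.033 -0.129
v 2.926 -0.981 0.148
v 2.408 -1.335 0.513
v 2.159 -0.894 1.033
v 2.621 -0.406 -0.173
v 2.372 0.035 0.347
v 2.997 -0.321 0.442
v 2.865 -0.895 0.866
v 1.915 -0.405 -0.006
v 1.783 -0.979 0.418
f 2 4 1
f 5 2 1
f 1 4 3
f 3 5 1
f 2 8 4
f 6 2 5
f 6 8 2
f 4 8 3
f 7 5 3
f 3 8 7
f 7 6 5
f 8 6 7
f 9 20 14
f 9 14 10
f 9 10 16
f 9 16 19
f 9 19 20
f 10 14 18
f 14 20 13
f 20 19 11
f 19 16 15
f 16 10 17
f 12 18 13
f 12 13 11
f 12 11 15
f 12 15 17
f 12 17 18
f 13 18 14
f 11 13 20
f 15 11 19
f 17 15 16
f 18 17 10



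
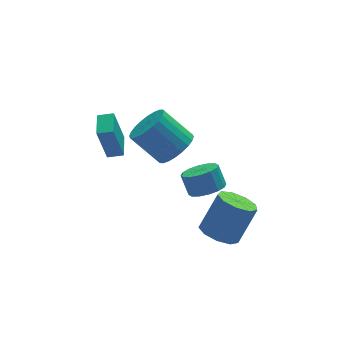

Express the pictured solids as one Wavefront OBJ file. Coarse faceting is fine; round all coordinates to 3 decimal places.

v 1.728 0.115 -2.059
v 2.628 0.386 -2.061
v 2.452 0.977 -1.043
v 1.552 0.705 -1.041
v 2.391 0.735 -2.304
v 2.215 1.325 -1.286
v 1.976 0.917 -2.481
v 1.8 1.507 -1.463
v 1.495 0.885 -2.546
v 1.319 1.475 -1.527
v 1.076 0.646 -2.479
v 0.9 1.236 -1.461
v 0.832 0.265 -2.301
v 0.656 0.855 -1.283
v 0.828 -0.157 -2.057
v 0.652 0.434 -1.039
v 1.065 -0.505 -1.814
v 0.889 0.085 -0.796
v 1.48 -0.687 -1.637
v 1.304 -0.097 -0.619
v 1.961 -0.655 -1.573
v 1.785 -0.065 -0.554
v 2.38 -0.416 -1.639
v 2.204 0.174 -0.621
v 2.624 -0.035 -1.817
v 2.448 0.555 -0.799
v 0.148 0.113 1.569
v 0.757 -0.343 2.35
v -0.339 0.592 3.751
v -0.948 1.047 2.971
v 0.972 0.017 2.277
v -0.124 0.952 3.678
v 1.06 0.392 2.096
v -0.036 1.327 3.498
v 1.01 0.724 1.835
v -0.086 1.659 3.237
v 0.829 0.963 1.534
v -0.267 1.898 2.936
v 0.544 1.073 1.238
v -0.552 2.008 2.64
v 0.198 1.036 0.993
v -0.898 1.971 2.394
v -0.155 0.859 0.835
v -1.251 1.794 2.237
v -0.461 0.568 0.789
v -1.557 1.503 2.19
v -0.676 0.208 0.862
v -1.772 1.143 2.263
v -0.764 -0.167 1.042
v -1.86 0.768 2.444
v -0.714 -0.499 1.303
v -1.81 0.436 2.705
v -0.533 -0.738 1.604
v -1.629 0.197 3.006
v -0.248 -0.848 1.9
v -1.344 0.087 3.302
v 0.098 -0.811 2.146
v -0.998 0.124 3.547
v 0.451 -0.634 2.303
v -0.645 0.301 3.705
v -2.375 2.642 -0.42
v -2.899 2.547 1.632
v -1.916 3.888 -0.245
v -2.439 3.793 1.807
v -1.641 2.347 -0.247
v -2.164 2.252 1.805
v -1.181 3.593 -0.072
v -1.705 3.498 1.98
v 1.491 -1.911 -3.574
v 2.167 -1.324 -4.083
v 3.245 -0.981 -2.255
v 2.569 -1.569 -1.746
v 1.636 -0.928 -3.844
v 2.714 -0.585 -2.016
v 1.037 -0.992 -3.479
v 2.115 -0.649 -1.651
v 0.65 -1.486 -3.158
v 1.729 -1.143 -1.33
v 0.657 -2.179 -3.032
v 1.736 -1.836 -1.204
v 1.054 -2.747 -3.159
v 2.132 -2.404 -1.331
v 1.655 -2.924 -3.481
v 2.734 -2.581 -1.653
v 2.18 -2.627 -3.846
v 3.258 -2.284 -2.018
v 2.382 -1.995 -4.084
v 3.46 -1.652 -2.256
f 2 1 5
f 2 5 3
f 3 5 6
f 3 6 4
f 5 1 7
f 5 7 6
f 6 7 8
f 6 8 4
f 7 1 9
f 7 9 8
f 8 9 10
f 8 10 4
f 9 1 11
f 9 11 10
f 10 11 12
f 10 12 4
f 11 1 13
f 11 13 12
f 12 13 14
f 12 14 4
f 13 1 15
f 13 15 14
f 14 15 16
f 14 16 4
f 15 1 17
f 15 17 16
f 16 17 18
f 16 18 4
f 17 1 19
f 17 19 18
f 18 19 20
f 18 20 4
f 19 1 21
f 19 21 20
f 20 21 22
f 20 22 4
f 21 1 23
f 21 23 22
f 22 23 24
f 22 24 4
f 23 1 25
f 23 25 24
f 24 25 26
f 24 26 4
f 25 1 2
f 25 2 26
f 26 2 3
f 26 3 4
f 28 27 31
f 28 31 29
f 29 31 32
f 29 32 30
f 31 27 33
f 31 33 32
f 32 33 34
f 32 34 30
f 33 27 35
f 33 35 34
f 34 35 36
f 34 36 30
f 35 27 37
f 35 37 36
f 36 37 38
f 36 38 30
f 37 27 39
f 37 39 38
f 38 39 40
f 38 40 30
f 39 27 41
f 39 41 40
f 40 41 42
f 40 42 30
f 41 27 43
f 41 43 42
f 42 43 44
f 42 44 30
f 43 27 45
f 43 45 44
f 44 45 46
f 44 46 30
f 45 27 47
f 45 47 46
f 46 47 48
f 46 48 30
f 47 27 49
f 47 49 48
f 48 49 50
f 48 50 30
f 49 27 51
f 49 51 50
f 50 51 52
f 50 52 30
f 51 27 53
f 51 53 52
f 52 53 54
f 52 54 30
f 53 27 55
f 53 55 54
f 54 55 56
f 54 56 30
f 55 27 57
f 55 57 56
f 56 57 58
f 56 58 30
f 57 27 59
f 57 59 58
f 58 59 60
f 58 60 30
f 59 27 28
f 59 28 60
f 60 28 29
f 60 29 30
f 62 64 61
f 65 62 61
f 61 64 63
f 63 65 61
f 62 68 64
f 66 62 65
f 66 68 62
f 64 68 63
f 67 65 63
f 63 68 67
f 67 66 65
f 68 66 67
f 70 69 73
f 70 73 71
f 71 73 74
f 71 74 72
f 73 69 75
f 73 75 74
f 74 75 76
f 74 76 72
f 75 69 77
f 75 77 76
f 76 77 78
f 76 78 72
f 77 69 79
f 77 79 78
f 78 79 80
f 78 80 72
f 79 69 81
f 79 81 80
f 80 81 82
f 80 82 72
f 81 69 83
f 81 83 82
f 82 83 84
f 82 84 72
f 83 69 85
f 83 85 84
f 84 85 86
f 84 86 72
f 85 69 87
f 85 87 86
f 86 87 88
f 86 88 72
f 87 69 70
f 87 70 88
f 88 70 71
f 88 71 72



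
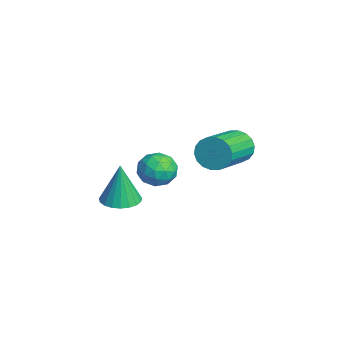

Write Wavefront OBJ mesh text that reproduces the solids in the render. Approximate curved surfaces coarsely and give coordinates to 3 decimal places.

v 2.843 -3.346 -1.96
v 3.532 -3.808 -1.947
v 2.817 -3.334 -0.08
v 3.661 -3.488 -1.948
v 3.647 -3.143 -1.95
v 3.495 -2.833 -1.954
v 3.23 -2.612 -1.96
v 2.898 -2.518 -1.965
v 2.556 -2.567 -1.969
v 2.264 -2.751 -1.972
v 2.072 -3.038 -1.972
v 2.013 -3.378 -1.971
v 2.098 -3.713 -1.968
v 2.311 -3.984 -1.963
v 2.617 -4.145 -1.958
v 2.961 -4.168 -1.953
v 3.285 -4.049 -1.949
v 0.524 1.788 -0.997
v 0.95 1.94 -1.693
v 2.481 0.644 -1.039
v 2.056 0.492 -0.343
v 1.073 2.201 -1.463
v 2.604 0.905 -0.809
v 1.088 2.381 -1.141
v 2.619 1.085 -0.486
v 0.99 2.443 -0.79
v 2.521 1.147 -0.136
v 0.801 2.376 -0.48
v 2.332 1.079 0.174
v 0.557 2.192 -0.273
v 2.088 0.896 0.382
v 0.306 1.928 -0.209
v 1.837 0.632 0.446
v 0.099 1.636 -0.301
v 1.63 0.34 0.353
v -0.024 1.375 -0.531
v 1.507 0.079 0.123
v -0.039 1.195 -0.854
v 1.492 -0.101 -0.199
v 0.059 1.133 -1.204
v 1.59 -0.163 -0.55
v 0.248 1.201 -1.514
v 1.779 -0.096 -0.86
v 0.492 1.384 -1.722
v 2.023 0.088 -1.067
v 0.743 1.648 -1.786
v 2.274 0.352 -1.131
v -0.607 -1.089 -2.604
v 0.194 -0.746 -2.8
v 0.006 -1.954 -1.62
v 0.807 -1.611 -1.816
v 0.195 -1.109 -1.401
v -0.183 -0.574 -2.009
v 0.383 -2.126 -2.411
v 0.005 -1.591 -3.019
v 0.806 -1.386 -2.682
v 0.69 -0.758 -2.057
v -0.49 -1.942 -2.363
v -0.606 -1.314 -1.738
v -0.26 -0.842 -2.788
v 0.46 -1.858 -1.632
v 0.101 -1.563 -1.387
v 0.572 -1.361 -1.503
v -0.482 -0.741 -2.323
v -0.011 -0.539 -2.439
v -0.01 -0.752 -1.616
v 0.211 -2.161 -1.981
v 0.682 -1.959 -2.097
v -0.372 -1.339 -2.917
v 0.099 -1.137 -3.033
v 0.21 -1.948 -2.804
v 0.571 -1.016 -2.834
v 0.931 -1.525 -2.256
v 0.682 -1.827 -2.605
v 0.459 -1.513 -2.963
v 0.502 -0.647 -2.467
v 0.862 -1.155 -1.889
v 0.503 -0.86 -1.644
v 0.281 -0.546 -2.002
v 0.862 -1.023 -2.397
v -0.662 -1.545 -2.531
v -0.302 -2.053 -1.953
v -0.081 -2.154 -2.418
v -0.303 -1.84 -2.776
v -0.731 -1.175 -2.164
v -0.371 -1.684 -1.586
v -0.259 -1.187 -1.457
v -0.482 -0.873 -1.815
v -0.662 -1.677 -2.023
f 2 1 4
f 2 4 3
f 4 1 5
f 4 5 3
f 5 1 6
f 5 6 3
f 6 1 7
f 6 7 3
f 7 1 8
f 7 8 3
f 8 1 9
f 8 9 3
f 9 1 10
f 9 10 3
f 10 1 11
f 10 11 3
f 11 1 12
f 11 12 3
f 12 1 13
f 12 13 3
f 13 1 14
f 13 14 3
f 14 1 15
f 14 15 3
f 15 1 16
f 15 16 3
f 16 1 17
f 16 17 3
f 17 1 2
f 17 2 3
f 19 18 22
f 19 22 20
f 20 22 23
f 20 23 21
f 22 18 24
f 22 24 23
f 23 24 25
f 23 25 21
f 24 18 26
f 24 26 25
f 25 26 27
f 25 27 21
f 26 18 28
f 26 28 27
f 27 28 29
f 27 29 21
f 28 18 30
f 28 30 29
f 29 30 31
f 29 31 21
f 30 18 32
f 30 32 31
f 31 32 33
f 31 33 21
f 32 18 34
f 32 34 33
f 33 34 35
f 33 35 21
f 34 18 36
f 34 36 35
f 35 36 37
f 35 37 21
f 36 18 38
f 36 38 37
f 37 38 39
f 37 39 21
f 38 18 40
f 38 40 39
f 39 40 41
f 39 41 21
f 40 18 42
f 40 42 41
f 41 42 43
f 41 43 21
f 42 18 44
f 42 44 43
f 43 44 45
f 43 45 21
f 44 18 46
f 44 46 45
f 45 46 47
f 45 47 21
f 46 18 19
f 46 19 47
f 47 19 20
f 47 20 21
f 48 85 64
f 85 59 88
f 64 88 53
f 85 88 64
f 48 64 60
f 64 53 65
f 60 65 49
f 64 65 60
f 48 60 69
f 60 49 70
f 69 70 55
f 60 70 69
f 48 69 81
f 69 55 84
f 81 84 58
f 69 84 81
f 48 81 85
f 81 58 89
f 85 89 59
f 81 89 85
f 49 65 76
f 65 53 79
f 76 79 57
f 65 79 76
f 53 88 66
f 88 59 87
f 66 87 52
f 88 87 66
f 59 89 86
f 89 58 82
f 86 82 50
f 89 82 86
f 58 84 83
f 84 55 71
f 83 71 54
f 84 71 83
f 55 70 75
f 70 49 72
f 75 72 56
f 70 72 75
f 51 77 63
f 77 57 78
f 63 78 52
f 77 78 63
f 51 63 61
f 63 52 62
f 61 62 50
f 63 62 61
f 51 61 68
f 61 50 67
f 68 67 54
f 61 67 68
f 51 68 73
f 68 54 74
f 73 74 56
f 68 74 73
f 51 73 77
f 73 56 80
f 77 80 57
f 73 80 77
f 52 78 66
f 78 57 79
f 66 79 53
f 78 79 66
f 50 62 86
f 62 52 87
f 86 87 59
f 62 87 86
f 54 67 83
f 67 50 82
f 83 82 58
f 67 82 83
f 56 74 75
f 74 54 71
f 75 71 55
f 74 71 75
f 57 80 76
f 80 56 72
f 76 72 49
f 80 72 76



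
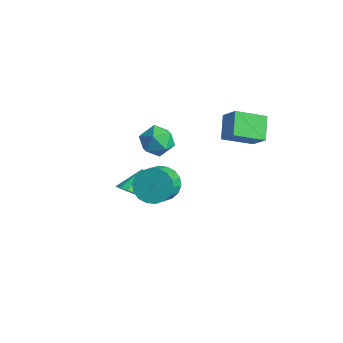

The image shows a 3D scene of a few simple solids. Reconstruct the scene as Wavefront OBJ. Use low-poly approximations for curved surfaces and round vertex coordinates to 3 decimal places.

v 1.45 -3.193 0.993
v 2.304 -3.216 0.418
v 2.984 -4.35 1.471
v 2.13 -4.327 2.047
v 2.393 -2.883 0.719
v 3.073 -4.016 1.773
v 2.295 -2.611 1.075
v 2.975 -3.744 2.128
v 2.03 -2.454 1.414
v 2.71 -3.587 2.468
v 1.65 -2.444 1.67
v 2.33 -3.577 2.724
v 1.231 -2.582 1.792
v 1.91 -3.715 2.846
v 0.855 -2.841 1.756
v 1.534 -3.974 2.81
v 0.596 -3.17 1.569
v 1.276 -4.304 2.622
v 0.507 -3.504 1.267
v 1.187 -4.637 2.321
v 0.605 -3.776 0.912
v 1.285 -4.909 1.965
v 0.87 -3.933 0.572
v 1.55 -5.066 1.626
v 1.25 -3.943 0.316
v 1.93 -5.076 1.37
v 1.67 -3.805 0.194
v 2.349 -4.938 1.248
v 2.046 -3.546 0.23
v 2.725 -4.679 1.284
v 1.186 1.111 1.676
v 0.342 2.019 2.503
v 2.029 2.561 0.945
v 1.185 3.469 1.772
v 2.115 1.071 2.668
v 1.271 1.979 3.495
v 2.958 2.521 1.937
v 2.114 3.429 2.764
v -1.79 -1.197 1.624
v -1.086 -0.486 1.825
v -0.614 -2.354 1.595
v 0.09 -1.643 1.796
v -0.59 -1.903 2.51
v -1.317 -1.188 2.528
v -0.383 -1.652 0.892
v -1.11 -0.937 0.91
v -0.217 -0.768 1.372
v -0.345 -0.923 2.372
v -1.355 -1.917 1.048
v -1.483 -2.072 2.048
v -2.457 -1.9 -3.464
v -1.628 -1.767 -3.332
v -2.803 -0.7 -2.496
v -1.749 -1.498 -3.709
v -2.095 -1.356 -4.008
v -2.556 -1.388 -4.135
v -2.985 -1.581 -4.048
v -3.247 -1.876 -3.776
v -3.258 -2.179 -3.405
v -3.014 -2.393 -3.052
v -2.593 -2.45 -2.831
v -2.129 -2.333 -2.81
v -1.769 -2.078 -2.997
f 2 1 5
f 2 5 3
f 3 5 6
f 3 6 4
f 5 1 7
f 5 7 6
f 6 7 8
f 6 8 4
f 7 1 9
f 7 9 8
f 8 9 10
f 8 10 4
f 9 1 11
f 9 11 10
f 10 11 12
f 10 12 4
f 11 1 13
f 11 13 12
f 12 13 14
f 12 14 4
f 13 1 15
f 13 15 14
f 14 15 16
f 14 16 4
f 15 1 17
f 15 17 16
f 16 17 18
f 16 18 4
f 17 1 19
f 17 19 18
f 18 19 20
f 18 20 4
f 19 1 21
f 19 21 20
f 20 21 22
f 20 22 4
f 21 1 23
f 21 23 22
f 22 23 24
f 22 24 4
f 23 1 25
f 23 25 24
f 24 25 26
f 24 26 4
f 25 1 27
f 25 27 26
f 26 27 28
f 26 28 4
f 27 1 29
f 27 29 28
f 28 29 30
f 28 30 4
f 29 1 2
f 29 2 30
f 30 2 3
f 30 3 4
f 32 34 31
f 35 32 31
f 31 34 33
f 33 35 31
f 32 38 34
f 36 32 35
f 36 38 32
f 34 38 33
f 37 35 33
f 33 38 37
f 37 36 35
f 38 36 37
f 39 50 44
f 39 44 40
f 39 40 46
f 39 46 49
f 39 49 50
f 40 44 48
f 44 50 43
f 50 49 41
f 49 46 45
f 46 40 47
f 42 48 43
f 42 43 41
f 42 41 45
f 42 45 47
f 42 47 48
f 43 48 44
f 41 43 50
f 45 41 49
f 47 45 46
f 48 47 40
f 52 51 54
f 52 54 53
f 54 51 55
f 54 55 53
f 55 51 56
f 55 56 53
f 56 51 57
f 56 57 53
f 57 51 58
f 57 58 53
f 58 51 59
f 58 59 53
f 59 51 60
f 59 60 53
f 60 51 61
f 60 61 53
f 61 51 62
f 61 62 53
f 62 51 63
f 62 63 53
f 63 51 52
f 63 52 53



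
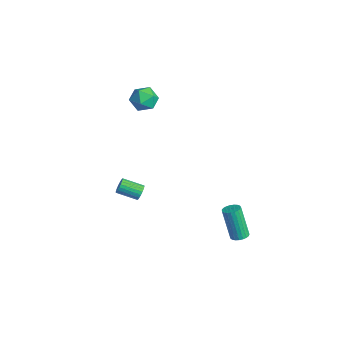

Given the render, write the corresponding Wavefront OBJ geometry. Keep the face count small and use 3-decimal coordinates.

v -2.233 -1.3 -2.715
v -1.897 -1.364 -2.338
v -2.61 -2.344 -1.867
v -2.947 -2.28 -2.245
v -2.032 -1.224 -2.253
v -2.745 -2.204 -1.782
v -2.203 -1.098 -2.248
v -2.916 -2.078 -1.777
v -2.378 -1.007 -2.324
v -3.091 -1.987 -1.853
v -2.529 -0.966 -2.468
v -3.242 -1.946 -1.997
v -2.628 -0.983 -2.654
v -3.342 -1.963 -2.184
v -2.66 -1.055 -2.851
v -3.373 -2.035 -2.381
v -2.617 -1.169 -3.025
v -3.33 -2.149 -2.554
v -2.508 -1.306 -3.145
v -3.222 -2.286 -2.674
v -2.352 -1.442 -3.191
v -3.065 -2.422 -2.72
v -2.175 -1.553 -3.154
v -2.888 -2.533 -2.684
v -2.008 -1.621 -3.042
v -2.722 -2.601 -2.571
v -1.881 -1.633 -2.873
v -2.594 -2.613 -2.403
v -1.814 -1.587 -2.677
v -2.527 -2.567 -2.207
v -1.819 -1.492 -2.488
v -2.533 -2.472 -2.017
v -4.134 0.257 4.493
v -3.647 0.555 3.806
v -4.013 -1.095 3.994
v -3.526 -0.797 3.307
v -3.19 -0.778 4.135
v -3.265 0.058 4.443
v -4.395 -0.598 3.357
v -4.47 0.238 3.665
v -3.808 0.026 3.104
v -3.063 -0.085 3.585
v -4.597 -0.455 4.215
v -3.852 -0.566 4.696
v 2.435 2.446 -4.292
v 2.915 2.6 -4.1
v 2.205 2.429 -2.195
v 1.725 2.274 -2.388
v 2.808 2.797 -4.122
v 2.098 2.626 -2.217
v 2.637 2.932 -4.174
v 1.927 2.761 -2.269
v 2.43 2.983 -4.246
v 1.721 2.812 -2.341
v 2.225 2.942 -4.326
v 1.515 2.771 -2.421
v 2.056 2.814 -4.401
v 1.346 2.643 -2.496
v 1.952 2.623 -4.456
v 1.242 2.452 -2.551
v 1.932 2.401 -4.484
v 1.222 2.23 -2.579
v 1.999 2.187 -4.478
v 1.289 2.016 -2.573
v 2.141 2.017 -4.44
v 1.431 1.846 -2.535
v 2.334 1.922 -4.377
v 1.624 1.751 -2.472
v 2.545 1.917 -4.299
v 1.835 1.746 -2.394
v 2.736 2.003 -4.22
v 2.026 1.832 -2.315
v 2.876 2.166 -4.153
v 2.166 1.995 -2.248
v 2.939 2.377 -4.111
v 2.229 2.206 -2.206
f 2 1 5
f 2 5 3
f 3 5 6
f 3 6 4
f 5 1 7
f 5 7 6
f 6 7 8
f 6 8 4
f 7 1 9
f 7 9 8
f 8 9 10
f 8 10 4
f 9 1 11
f 9 11 10
f 10 11 12
f 10 12 4
f 11 1 13
f 11 13 12
f 12 13 14
f 12 14 4
f 13 1 15
f 13 15 14
f 14 15 16
f 14 16 4
f 15 1 17
f 15 17 16
f 16 17 18
f 16 18 4
f 17 1 19
f 17 19 18
f 18 19 20
f 18 20 4
f 19 1 21
f 19 21 20
f 20 21 22
f 20 22 4
f 21 1 23
f 21 23 22
f 22 23 24
f 22 24 4
f 23 1 25
f 23 25 24
f 24 25 26
f 24 26 4
f 25 1 27
f 25 27 26
f 26 27 28
f 26 28 4
f 27 1 29
f 27 29 28
f 28 29 30
f 28 30 4
f 29 1 31
f 29 31 30
f 30 31 32
f 30 32 4
f 31 1 2
f 31 2 32
f 32 2 3
f 32 3 4
f 33 44 38
f 33 38 34
f 33 34 40
f 33 40 43
f 33 43 44
f 34 38 42
f 38 44 37
f 44 43 35
f 43 40 39
f 40 34 41
f 36 42 37
f 36 37 35
f 36 35 39
f 36 39 41
f 36 41 42
f 37 42 38
f 35 37 44
f 39 35 43
f 41 39 40
f 42 41 34
f 46 45 49
f 46 49 47
f 47 49 50
f 47 50 48
f 49 45 51
f 49 51 50
f 50 51 52
f 50 52 48
f 51 45 53
f 51 53 52
f 52 53 54
f 52 54 48
f 53 45 55
f 53 55 54
f 54 55 56
f 54 56 48
f 55 45 57
f 55 57 56
f 56 57 58
f 56 58 48
f 57 45 59
f 57 59 58
f 58 59 60
f 58 60 48
f 59 45 61
f 59 61 60
f 60 61 62
f 60 62 48
f 61 45 63
f 61 63 62
f 62 63 64
f 62 64 48
f 63 45 65
f 63 65 64
f 64 65 66
f 64 66 48
f 65 45 67
f 65 67 66
f 66 67 68
f 66 68 48
f 67 45 69
f 67 69 68
f 68 69 70
f 68 70 48
f 69 45 71
f 69 71 70
f 70 71 72
f 70 72 48
f 71 45 73
f 71 73 72
f 72 73 74
f 72 74 48
f 73 45 75
f 73 75 74
f 74 75 76
f 74 76 48
f 75 45 46
f 75 46 76
f 76 46 47
f 76 47 48



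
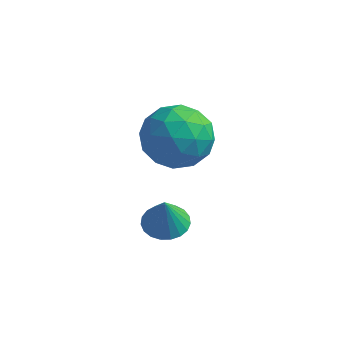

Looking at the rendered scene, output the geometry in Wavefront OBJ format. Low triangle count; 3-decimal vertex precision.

v 1.695 3.355 0.305
v 2.428 2.898 0.805
v 0.652 2.962 1.475
v 1.385 2.505 1.975
v 1.388 3.499 1.885
v 2.032 3.742 1.162
v 1.048 2.118 1.118
v 1.692 2.361 0.395
v 2.028 2.133 1.307
v 2.239 2.986 1.781
v 0.841 2.874 0.499
v 1.052 3.727 0.973
v 2.153 3.161 0.452
v 0.927 2.699 1.828
v 0.928 3.284 1.775
v 1.36 3.015 2.069
v 1.92 3.657 0.662
v 2.351 3.388 0.956
v 1.74 3.742 1.591
v 0.729 2.472 1.324
v 1.16 2.203 1.618
v 1.72 2.845 0.211
v 2.152 2.576 0.505
v 1.34 2.118 0.689
v 2.349 2.442 1.041
v 1.736 2.211 1.729
v 1.538 1.984 1.226
v 1.917 2.127 0.8
v 2.473 2.944 1.32
v 1.86 2.713 2.008
v 1.861 3.298 1.955
v 2.24 3.441 1.53
v 2.238 2.494 1.615
v 1.22 3.147 0.272
v 0.607 2.916 0.96
v 0.84 2.419 0.75
v 1.219 2.562 0.325
v 1.344 3.649 0.551
v 0.731 3.418 1.239
v 1.163 3.733 1.48
v 1.542 3.876 1.054
v 0.842 3.366 0.665
v 1.438 2.469 -1.95
v 1.986 2.177 -2.06
v 1.522 2.231 -0.91
v 2.064 2.422 -2.011
v 2.033 2.676 -1.95
v 1.9 2.893 -1.89
v 1.687 3.037 -1.84
v 1.431 3.083 -1.809
v 1.176 3.022 -1.803
v 0.967 2.866 -1.822
v 0.839 2.641 -1.863
v 0.815 2.387 -1.919
v 0.898 2.146 -1.98
v 1.075 1.961 -2.037
v 1.315 1.864 -2.078
v 1.576 1.872 -2.097
v 1.813 1.983 -2.091
f 1 38 17
f 38 12 41
f 17 41 6
f 38 41 17
f 1 17 13
f 17 6 18
f 13 18 2
f 17 18 13
f 1 13 22
f 13 2 23
f 22 23 8
f 13 23 22
f 1 22 34
f 22 8 37
f 34 37 11
f 22 37 34
f 1 34 38
f 34 11 42
f 38 42 12
f 34 42 38
f 2 18 29
f 18 6 32
f 29 32 10
f 18 32 29
f 6 41 19
f 41 12 40
f 19 40 5
f 41 40 19
f 12 42 39
f 42 11 35
f 39 35 3
f 42 35 39
f 11 37 36
f 37 8 24
f 36 24 7
f 37 24 36
f 8 23 28
f 23 2 25
f 28 25 9
f 23 25 28
f 4 30 16
f 30 10 31
f 16 31 5
f 30 31 16
f 4 16 14
f 16 5 15
f 14 15 3
f 16 15 14
f 4 14 21
f 14 3 20
f 21 20 7
f 14 20 21
f 4 21 26
f 21 7 27
f 26 27 9
f 21 27 26
f 4 26 30
f 26 9 33
f 30 33 10
f 26 33 30
f 5 31 19
f 31 10 32
f 19 32 6
f 31 32 19
f 3 15 39
f 15 5 40
f 39 40 12
f 15 40 39
f 7 20 36
f 20 3 35
f 36 35 11
f 20 35 36
f 9 27 28
f 27 7 24
f 28 24 8
f 27 24 28
f 10 33 29
f 33 9 25
f 29 25 2
f 33 25 29
f 44 43 46
f 44 46 45
f 46 43 47
f 46 47 45
f 47 43 48
f 47 48 45
f 48 43 49
f 48 49 45
f 49 43 50
f 49 50 45
f 50 43 51
f 50 51 45
f 51 43 52
f 51 52 45
f 52 43 53
f 52 53 45
f 53 43 54
f 53 54 45
f 54 43 55
f 54 55 45
f 55 43 56
f 55 56 45
f 56 43 57
f 56 57 45
f 57 43 58
f 57 58 45
f 58 43 59
f 58 59 45
f 59 43 44
f 59 44 45



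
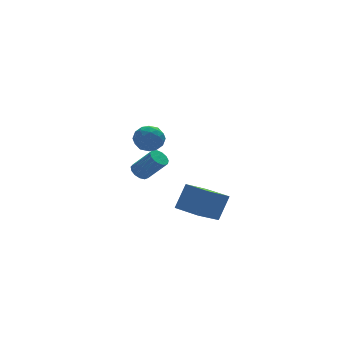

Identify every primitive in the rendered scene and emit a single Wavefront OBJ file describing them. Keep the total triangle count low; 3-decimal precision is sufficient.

v -2.454 -2.073 2.987
v -1.53 -1.897 3.254
v -2.65 -2.983 4.266
v -1.726 -2.807 4.533
v -2.39 -2.09 4.568
v -2.269 -1.527 3.777
v -1.911 -3.353 3.743
v -1.79 -2.79 2.952
v -1.195 -2.688 3.721
v -1.49 -1.908 4.231
v -2.69 -2.972 3.289
v -2.985 -2.192 3.799
v -1.975 -1.905 3.008
v -2.205 -2.975 4.512
v -2.595 -2.553 4.533
v -2.052 -2.45 4.689
v -2.409 -1.688 3.316
v -1.866 -1.584 3.472
v -2.371 -1.698 4.245
v -2.314 -3.296 4.048
v -1.771 -3.192 4.204
v -2.128 -2.43 2.831
v -1.585 -2.327 2.987
v -1.809 -3.182 3.275
v -1.234 -2.267 3.439
v -1.35 -2.802 4.191
v -1.459 -3.122 3.727
v -1.388 -2.791 3.262
v -1.408 -1.808 3.739
v -1.523 -2.343 4.491
v -1.913 -1.921 4.511
v -1.842 -1.591 4.047
v -1.211 -2.273 4.013
v -2.657 -2.537 3.029
v -2.772 -3.072 3.781
v -2.338 -3.289 3.473
v -2.267 -2.959 3.009
v -2.83 -2.078 3.329
v -2.946 -2.613 4.081
v -2.792 -2.089 4.258
v -2.721 -1.758 3.793
v -2.969 -2.607 3.507
v -0.633 3.525 -1.879
v -0.264 4.111 -1.781
v 0.703 3.261 -0.343
v 0.333 2.675 -0.441
v -0.582 4.141 -1.55
v 0.385 3.291 -0.112
v -0.916 3.974 -1.423
v 0.051 3.125 0.015
v -1.161 3.666 -1.441
v -0.194 2.816 -0.003
v -1.238 3.312 -1.598
v -0.271 2.463 -0.16
v -1.124 3.026 -1.844
v -0.157 2.177 -0.406
v -0.853 2.898 -2.101
v 0.114 2.049 -0.663
v -0.513 2.97 -2.288
v 0.454 2.12 -0.85
v -0.211 3.217 -2.345
v 0.756 2.367 -0.907
v -0.043 3.562 -2.254
v 0.924 2.713 -0.816
v -0.063 3.895 -2.044
v 0.904 3.046 -0.606
v 1.604 -0.511 -4.07
v 2.468 -0.057 -2.428
v 0.759 1.168 -4.089
v 1.623 1.622 -2.447
v 3.237 0.298 -5.153
v 4.101 0.752 -3.511
v 2.392 1.977 -5.172
v 3.256 2.431 -3.53
f 1 38 17
f 38 12 41
f 17 41 6
f 38 41 17
f 1 17 13
f 17 6 18
f 13 18 2
f 17 18 13
f 1 13 22
f 13 2 23
f 22 23 8
f 13 23 22
f 1 22 34
f 22 8 37
f 34 37 11
f 22 37 34
f 1 34 38
f 34 11 42
f 38 42 12
f 34 42 38
f 2 18 29
f 18 6 32
f 29 32 10
f 18 32 29
f 6 41 19
f 41 12 40
f 19 40 5
f 41 40 19
f 12 42 39
f 42 11 35
f 39 35 3
f 42 35 39
f 11 37 36
f 37 8 24
f 36 24 7
f 37 24 36
f 8 23 28
f 23 2 25
f 28 25 9
f 23 25 28
f 4 30 16
f 30 10 31
f 16 31 5
f 30 31 16
f 4 16 14
f 16 5 15
f 14 15 3
f 16 15 14
f 4 14 21
f 14 3 20
f 21 20 7
f 14 20 21
f 4 21 26
f 21 7 27
f 26 27 9
f 21 27 26
f 4 26 30
f 26 9 33
f 30 33 10
f 26 33 30
f 5 31 19
f 31 10 32
f 19 32 6
f 31 32 19
f 3 15 39
f 15 5 40
f 39 40 12
f 15 40 39
f 7 20 36
f 20 3 35
f 36 35 11
f 20 35 36
f 9 27 28
f 27 7 24
f 28 24 8
f 27 24 28
f 10 33 29
f 33 9 25
f 29 25 2
f 33 25 29
f 44 43 47
f 44 47 45
f 45 47 48
f 45 48 46
f 47 43 49
f 47 49 48
f 48 49 50
f 48 50 46
f 49 43 51
f 49 51 50
f 50 51 52
f 50 52 46
f 51 43 53
f 51 53 52
f 52 53 54
f 52 54 46
f 53 43 55
f 53 55 54
f 54 55 56
f 54 56 46
f 55 43 57
f 55 57 56
f 56 57 58
f 56 58 46
f 57 43 59
f 57 59 58
f 58 59 60
f 58 60 46
f 59 43 61
f 59 61 60
f 60 61 62
f 60 62 46
f 61 43 63
f 61 63 62
f 62 63 64
f 62 64 46
f 63 43 65
f 63 65 64
f 64 65 66
f 64 66 46
f 65 43 44
f 65 44 66
f 66 44 45
f 66 45 46
f 68 70 67
f 71 68 67
f 67 70 69
f 69 71 67
f 68 74 70
f 72 68 71
f 72 74 68
f 70 74 69
f 73 71 69
f 69 74 73
f 73 72 71
f 74 72 73



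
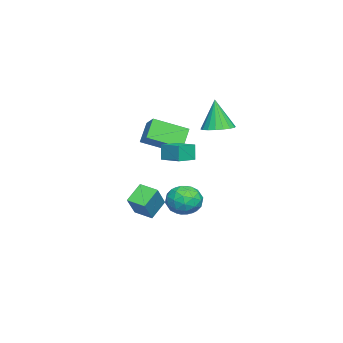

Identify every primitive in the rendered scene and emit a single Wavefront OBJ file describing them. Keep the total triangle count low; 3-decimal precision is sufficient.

v 2.892 0.258 1.005
v 2.699 0.202 1.944
v 3.505 1.319 1.195
v 3.312 1.263 2.134
v 3.848 -0.323 1.166
v 3.655 -0.379 2.105
v 4.461 0.738 1.356
v 4.268 0.682 2.295
v -0.167 -2.876 -4.225
v -1.083 -2.434 -3.367
v 0.122 -1.848 -4.445
v -0.794 -1.407 -3.587
v 1.034 -2.933 -2.913
v 0.118 -2.492 -2.055
v 1.323 -1.906 -3.133
v 0.407 -1.464 -2.275
v -0.949 0.275 -4.11
v 0.013 -0.044 -3.793
v -1.673 -0.716 -2.907
v -0.711 -1.035 -2.59
v -1.021 -0.033 -2.421
v -0.573 0.579 -3.164
v -1.087 -1.339 -3.536
v -0.639 -0.727 -4.279
v -0.072 -1.041 -3.438
v -0.031 -0.235 -2.749
v -1.629 -0.525 -3.951
v -1.588 0.281 -3.262
v -0.404 0.202 -4.057
v -1.256 -0.962 -2.643
v -1.438 -0.374 -2.544
v -0.873 -0.561 -2.357
v -0.749 0.569 -3.687
v -0.184 0.381 -3.501
v -0.792 0.387 -2.694
v -1.476 -1.141 -3.199
v -0.911 -1.329 -3.013
v -0.787 -0.199 -4.343
v -0.222 -0.386 -4.156
v -0.868 -1.147 -4.006
v 0.111 -0.571 -3.662
v -0.314 -1.154 -2.955
v -0.535 -1.332 -3.511
v -0.272 -0.972 -3.948
v 0.135 -0.097 -3.257
v -0.291 -0.679 -2.55
v -0.473 -0.091 -2.451
v -0.21 0.269 -2.887
v 0.085 -0.683 -3.049
v -1.369 -0.081 -4.15
v -1.795 -0.663 -3.443
v -1.45 -1.029 -3.813
v -1.187 -0.669 -4.249
v -1.346 0.394 -3.745
v -1.771 -0.189 -3.038
v -1.388 0.212 -2.752
v -1.125 0.572 -3.189
v -1.745 -0.077 -3.651
v -0.169 1.578 2.186
v 0.669 1.263 2.278
v -0.471 1.322 4.054
v 0.714 1.657 2.339
v 0.585 2.034 2.37
v 0.306 2.322 2.364
v -0.067 2.462 2.323
v -0.461 2.427 2.255
v -0.796 2.223 2.173
v -1.007 1.892 2.093
v -1.052 1.499 2.032
v -0.922 1.121 2.001
v -0.643 0.834 2.007
v -0.27 0.694 2.048
v 0.123 0.729 2.117
v 0.458 0.932 2.199
v -0.175 -0.299 1.659
v 0.53 -2.007 2.45
v 0.501 0.24 2.22
v 1.206 -1.468 3.011
v 0.754 -0.392 0.629
v 1.459 -2.1 1.42
v 1.43 0.147 1.19
v 2.135 -1.561 1.981
f 2 4 1
f 5 2 1
f 1 4 3
f 3 5 1
f 2 8 4
f 6 2 5
f 6 8 2
f 4 8 3
f 7 5 3
f 3 8 7
f 7 6 5
f 8 6 7
f 10 12 9
f 13 10 9
f 9 12 11
f 11 13 9
f 10 16 12
f 14 10 13
f 14 16 10
f 12 16 11
f 15 13 11
f 11 16 15
f 15 14 13
f 16 14 15
f 17 54 33
f 54 28 57
f 33 57 22
f 54 57 33
f 17 33 29
f 33 22 34
f 29 34 18
f 33 34 29
f 17 29 38
f 29 18 39
f 38 39 24
f 29 39 38
f 17 38 50
f 38 24 53
f 50 53 27
f 38 53 50
f 17 50 54
f 50 27 58
f 54 58 28
f 50 58 54
f 18 34 45
f 34 22 48
f 45 48 26
f 34 48 45
f 22 57 35
f 57 28 56
f 35 56 21
f 57 56 35
f 28 58 55
f 58 27 51
f 55 51 19
f 58 51 55
f 27 53 52
f 53 24 40
f 52 40 23
f 53 40 52
f 24 39 44
f 39 18 41
f 44 41 25
f 39 41 44
f 20 46 32
f 46 26 47
f 32 47 21
f 46 47 32
f 20 32 30
f 32 21 31
f 30 31 19
f 32 31 30
f 20 30 37
f 30 19 36
f 37 36 23
f 30 36 37
f 20 37 42
f 37 23 43
f 42 43 25
f 37 43 42
f 20 42 46
f 42 25 49
f 46 49 26
f 42 49 46
f 21 47 35
f 47 26 48
f 35 48 22
f 47 48 35
f 19 31 55
f 31 21 56
f 55 56 28
f 31 56 55
f 23 36 52
f 36 19 51
f 52 51 27
f 36 51 52
f 25 43 44
f 43 23 40
f 44 40 24
f 43 40 44
f 26 49 45
f 49 25 41
f 45 41 18
f 49 41 45
f 60 59 62
f 60 62 61
f 62 59 63
f 62 63 61
f 63 59 64
f 63 64 61
f 64 59 65
f 64 65 61
f 65 59 66
f 65 66 61
f 66 59 67
f 66 67 61
f 67 59 68
f 67 68 61
f 68 59 69
f 68 69 61
f 69 59 70
f 69 70 61
f 70 59 71
f 70 71 61
f 71 59 72
f 71 72 61
f 72 59 73
f 72 73 61
f 73 59 74
f 73 74 61
f 74 59 60
f 74 60 61
f 76 78 75
f 79 76 75
f 75 78 77
f 77 79 75
f 76 82 78
f 80 76 79
f 80 82 76
f 78 82 77
f 81 79 77
f 77 82 81
f 81 80 79
f 82 80 81



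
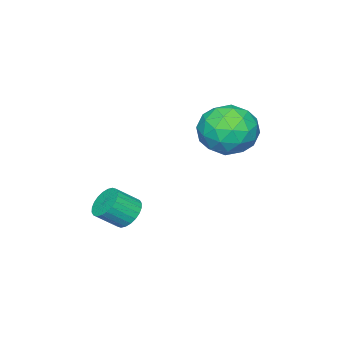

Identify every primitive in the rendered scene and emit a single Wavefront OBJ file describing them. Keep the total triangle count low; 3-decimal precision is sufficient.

v -4.014 1.307 1.661
v -2.897 1.737 1.603
v -3.403 -0.377 0.917
v -2.286 0.053 0.859
v -2.787 -0.172 1.925
v -3.165 0.868 2.384
v -3.135 0.492 0.136
v -3.513 1.532 0.595
v -2.354 1.234 0.661
v -2.139 0.823 1.766
v -4.161 0.537 0.754
v -3.946 0.126 1.859
v -3.509 1.67 1.697
v -2.791 -0.31 0.823
v -3.086 -0.442 1.449
v -2.429 -0.189 1.415
v -3.667 1.159 2.156
v -3.01 1.412 2.122
v -2.945 0.29 2.311
v -3.29 -0.052 0.398
v -2.633 0.201 0.364
v -3.871 1.549 1.105
v -3.214 1.802 1.071
v -3.355 1.07 0.209
v -2.533 1.627 1.109
v -2.174 0.637 0.672
v -2.673 0.895 0.247
v -2.895 1.506 0.517
v -2.407 1.386 1.759
v -2.048 0.396 1.322
v -2.342 0.263 1.948
v -2.564 0.875 2.218
v -2.088 1.09 1.205
v -4.252 0.964 1.198
v -3.893 -0.026 0.761
v -3.736 0.485 0.302
v -3.958 1.097 0.572
v -4.126 0.723 1.848
v -3.767 -0.267 1.411
v -3.405 -0.146 2.003
v -3.627 0.465 2.273
v -4.212 0.27 1.315
v -1.039 -2.173 -3.043
v -0.472 -1.862 -3.359
v 0.226 -2.395 -2.632
v -0.341 -2.707 -2.317
v -0.534 -1.673 -3.161
v 0.163 -2.207 -2.434
v -0.674 -1.561 -2.944
v 0.024 -2.094 -2.217
v -0.869 -1.541 -2.743
v -0.171 -2.075 -2.016
v -1.09 -1.618 -2.587
v -0.392 -2.152 -1.861
v -1.303 -1.78 -2.501
v -0.605 -2.313 -1.774
v -1.476 -2.001 -2.498
v -0.778 -2.535 -1.771
v -1.582 -2.249 -2.577
v -0.885 -2.782 -1.85
v -1.606 -2.485 -2.728
v -0.908 -3.018 -2.001
v -1.543 -2.673 -2.926
v -0.846 -3.207 -2.199
v -1.404 -2.786 -3.143
v -0.706 -3.319 -2.416
v -1.209 -2.805 -3.344
v -0.511 -3.339 -2.617
v -0.988 -2.728 -3.499
v -0.29 -3.262 -2.773
v -0.775 -2.567 -3.586
v -0.077 -3.1 -2.859
v -0.602 -2.345 -3.589
v 0.096 -2.879 -2.862
v -0.495 -2.098 -3.51
v 0.202 -2.631 -2.783
f 1 38 17
f 38 12 41
f 17 41 6
f 38 41 17
f 1 17 13
f 17 6 18
f 13 18 2
f 17 18 13
f 1 13 22
f 13 2 23
f 22 23 8
f 13 23 22
f 1 22 34
f 22 8 37
f 34 37 11
f 22 37 34
f 1 34 38
f 34 11 42
f 38 42 12
f 34 42 38
f 2 18 29
f 18 6 32
f 29 32 10
f 18 32 29
f 6 41 19
f 41 12 40
f 19 40 5
f 41 40 19
f 12 42 39
f 42 11 35
f 39 35 3
f 42 35 39
f 11 37 36
f 37 8 24
f 36 24 7
f 37 24 36
f 8 23 28
f 23 2 25
f 28 25 9
f 23 25 28
f 4 30 16
f 30 10 31
f 16 31 5
f 30 31 16
f 4 16 14
f 16 5 15
f 14 15 3
f 16 15 14
f 4 14 21
f 14 3 20
f 21 20 7
f 14 20 21
f 4 21 26
f 21 7 27
f 26 27 9
f 21 27 26
f 4 26 30
f 26 9 33
f 30 33 10
f 26 33 30
f 5 31 19
f 31 10 32
f 19 32 6
f 31 32 19
f 3 15 39
f 15 5 40
f 39 40 12
f 15 40 39
f 7 20 36
f 20 3 35
f 36 35 11
f 20 35 36
f 9 27 28
f 27 7 24
f 28 24 8
f 27 24 28
f 10 33 29
f 33 9 25
f 29 25 2
f 33 25 29
f 44 43 47
f 44 47 45
f 45 47 48
f 45 48 46
f 47 43 49
f 47 49 48
f 48 49 50
f 48 50 46
f 49 43 51
f 49 51 50
f 50 51 52
f 50 52 46
f 51 43 53
f 51 53 52
f 52 53 54
f 52 54 46
f 53 43 55
f 53 55 54
f 54 55 56
f 54 56 46
f 55 43 57
f 55 57 56
f 56 57 58
f 56 58 46
f 57 43 59
f 57 59 58
f 58 59 60
f 58 60 46
f 59 43 61
f 59 61 60
f 60 61 62
f 60 62 46
f 61 43 63
f 61 63 62
f 62 63 64
f 62 64 46
f 63 43 65
f 63 65 64
f 64 65 66
f 64 66 46
f 65 43 67
f 65 67 66
f 66 67 68
f 66 68 46
f 67 43 69
f 67 69 68
f 68 69 70
f 68 70 46
f 69 43 71
f 69 71 70
f 70 71 72
f 70 72 46
f 71 43 73
f 71 73 72
f 72 73 74
f 72 74 46
f 73 43 75
f 73 75 74
f 74 75 76
f 74 76 46
f 75 43 44
f 75 44 76
f 76 44 45
f 76 45 46

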